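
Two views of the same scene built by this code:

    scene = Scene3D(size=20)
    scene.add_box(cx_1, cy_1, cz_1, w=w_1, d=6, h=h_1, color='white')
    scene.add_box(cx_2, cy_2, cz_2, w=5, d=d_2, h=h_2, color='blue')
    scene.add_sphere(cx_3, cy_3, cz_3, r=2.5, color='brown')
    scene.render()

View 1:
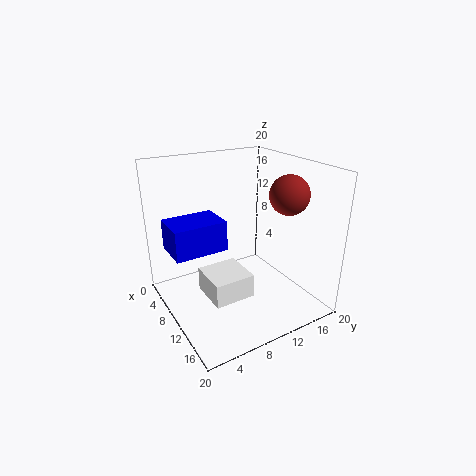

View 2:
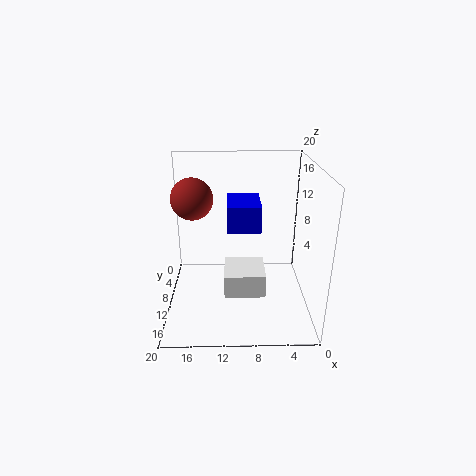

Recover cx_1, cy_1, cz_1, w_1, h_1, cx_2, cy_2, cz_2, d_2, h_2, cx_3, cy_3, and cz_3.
cx_1 = 6
cy_1 = 5.5
cz_1 = 1
w_1 = 6
h_1 = 3.5
cx_2 = 6.5
cy_2 = 0.5
cz_2 = 9.5
d_2 = 7
h_2 = 4
cx_3 = 15.5
cy_3 = 14
cz_3 = 17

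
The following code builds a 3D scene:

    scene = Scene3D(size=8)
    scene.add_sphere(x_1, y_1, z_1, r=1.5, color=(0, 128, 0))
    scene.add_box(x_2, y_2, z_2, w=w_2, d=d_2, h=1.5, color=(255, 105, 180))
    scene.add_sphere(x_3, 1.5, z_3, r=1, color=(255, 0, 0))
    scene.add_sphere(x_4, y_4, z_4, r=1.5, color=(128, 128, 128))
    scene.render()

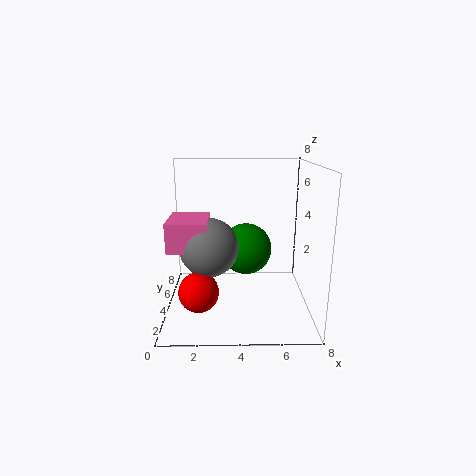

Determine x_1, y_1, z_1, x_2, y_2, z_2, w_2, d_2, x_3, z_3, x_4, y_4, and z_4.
x_1 = 4.5, y_1 = 5, z_1 = 3, x_2 = 0.5, y_2 = 1.5, z_2 = 4, w_2 = 2, d_2 = 2.5, x_3 = 2, z_3 = 2, x_4 = 2.5, y_4 = 2.5, z_4 = 4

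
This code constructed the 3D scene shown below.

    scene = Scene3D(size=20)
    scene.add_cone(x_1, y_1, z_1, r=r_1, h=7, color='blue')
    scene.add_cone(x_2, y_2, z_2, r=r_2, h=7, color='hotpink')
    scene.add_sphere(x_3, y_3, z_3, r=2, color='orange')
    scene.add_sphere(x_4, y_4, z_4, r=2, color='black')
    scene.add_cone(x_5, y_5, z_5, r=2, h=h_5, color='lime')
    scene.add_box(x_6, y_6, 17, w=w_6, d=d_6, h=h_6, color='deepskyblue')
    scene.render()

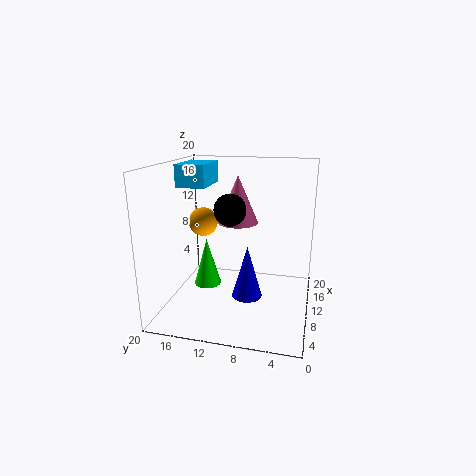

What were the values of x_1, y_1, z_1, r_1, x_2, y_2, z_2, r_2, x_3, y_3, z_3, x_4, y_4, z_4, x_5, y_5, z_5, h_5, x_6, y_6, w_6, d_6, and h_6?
x_1 = 7; y_1 = 8; z_1 = 3; r_1 = 2; x_2 = 14; y_2 = 11; z_2 = 11; r_2 = 3; x_3 = 10; y_3 = 15; z_3 = 12; x_4 = 6; y_4 = 10; z_4 = 15; x_5 = 11; y_5 = 15; z_5 = 2; h_5 = 7; x_6 = 8; y_6 = 14; w_6 = 6; d_6 = 4; h_6 = 3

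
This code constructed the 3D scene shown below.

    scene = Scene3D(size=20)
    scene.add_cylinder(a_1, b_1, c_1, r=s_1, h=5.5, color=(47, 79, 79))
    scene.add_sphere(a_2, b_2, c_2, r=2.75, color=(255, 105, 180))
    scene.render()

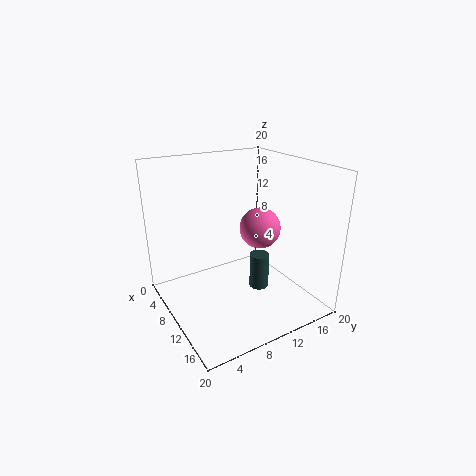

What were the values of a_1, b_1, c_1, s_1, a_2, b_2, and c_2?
a_1 = 9
b_1 = 14.5
c_1 = 0.25
s_1 = 1.5
a_2 = 12
b_2 = 12.25
c_2 = 11.75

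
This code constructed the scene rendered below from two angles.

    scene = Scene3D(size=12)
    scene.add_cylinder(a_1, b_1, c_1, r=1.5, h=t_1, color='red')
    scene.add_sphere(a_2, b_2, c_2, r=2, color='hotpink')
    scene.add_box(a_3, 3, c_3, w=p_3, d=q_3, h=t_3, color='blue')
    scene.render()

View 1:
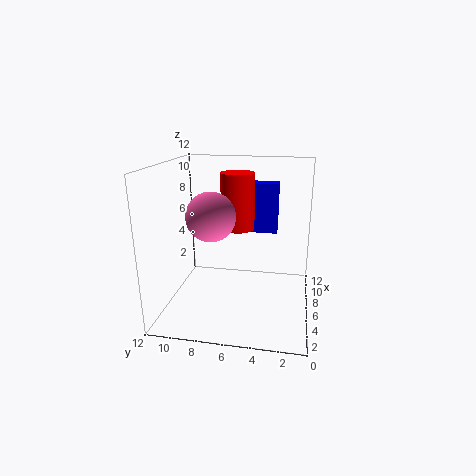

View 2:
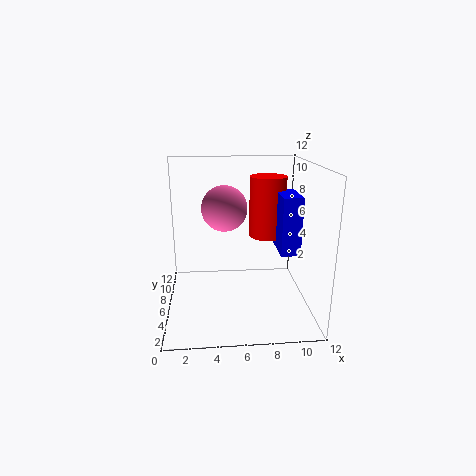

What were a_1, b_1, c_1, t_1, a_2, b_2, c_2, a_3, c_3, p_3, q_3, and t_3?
a_1 = 8.5
b_1 = 6.5
c_1 = 6
t_1 = 5
a_2 = 5
b_2 = 8
c_2 = 8
a_3 = 9
c_3 = 5.5
p_3 = 1.5
q_3 = 3
t_3 = 4.5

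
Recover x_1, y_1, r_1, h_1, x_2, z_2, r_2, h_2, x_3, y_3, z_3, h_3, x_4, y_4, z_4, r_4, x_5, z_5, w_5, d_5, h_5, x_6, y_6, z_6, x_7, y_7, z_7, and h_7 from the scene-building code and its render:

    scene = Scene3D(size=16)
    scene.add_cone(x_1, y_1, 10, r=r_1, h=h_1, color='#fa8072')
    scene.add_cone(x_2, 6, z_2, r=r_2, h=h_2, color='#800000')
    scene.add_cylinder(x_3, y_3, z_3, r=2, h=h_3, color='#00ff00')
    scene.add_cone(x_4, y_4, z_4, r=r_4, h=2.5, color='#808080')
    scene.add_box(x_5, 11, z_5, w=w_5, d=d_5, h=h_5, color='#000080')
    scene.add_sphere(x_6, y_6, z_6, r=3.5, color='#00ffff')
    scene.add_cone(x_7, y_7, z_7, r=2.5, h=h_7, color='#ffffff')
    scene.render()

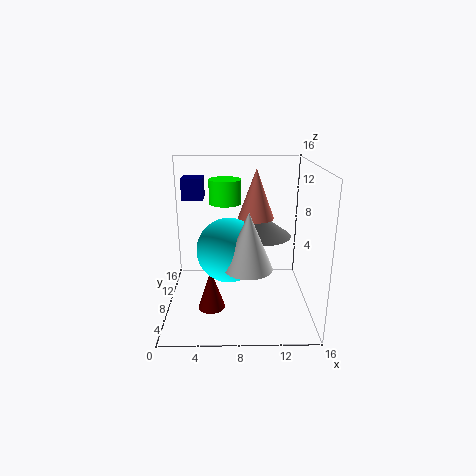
x_1 = 10
y_1 = 9
r_1 = 2
h_1 = 5.5
x_2 = 5
z_2 = 0.5
r_2 = 1.5
h_2 = 4.5
x_3 = 6.5
y_3 = 13.5
z_3 = 10.5
h_3 = 3
x_4 = 11
y_4 = 11.5
z_4 = 7
r_4 = 3.5
x_5 = 1.5
z_5 = 11.5
w_5 = 2.5
d_5 = 2.5
h_5 = 2.5
x_6 = 7
y_6 = 7
z_6 = 7
x_7 = 9
y_7 = 4.5
z_7 = 6
h_7 = 6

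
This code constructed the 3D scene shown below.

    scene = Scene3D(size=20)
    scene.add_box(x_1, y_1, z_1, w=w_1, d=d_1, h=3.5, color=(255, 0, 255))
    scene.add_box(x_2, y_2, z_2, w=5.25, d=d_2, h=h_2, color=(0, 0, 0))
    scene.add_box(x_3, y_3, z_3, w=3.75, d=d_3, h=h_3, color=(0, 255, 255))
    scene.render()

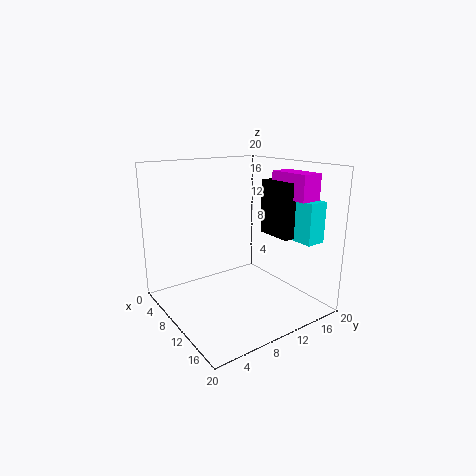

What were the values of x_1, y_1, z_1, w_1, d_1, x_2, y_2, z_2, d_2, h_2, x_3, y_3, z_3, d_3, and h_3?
x_1 = 11, y_1 = 15, z_1 = 15.5, w_1 = 6, d_1 = 3, x_2 = 10, y_2 = 14, z_2 = 10.25, d_2 = 3, h_2 = 7.5, x_3 = 14.25, y_3 = 15.5, z_3 = 10, d_3 = 2.75, h_3 = 5.5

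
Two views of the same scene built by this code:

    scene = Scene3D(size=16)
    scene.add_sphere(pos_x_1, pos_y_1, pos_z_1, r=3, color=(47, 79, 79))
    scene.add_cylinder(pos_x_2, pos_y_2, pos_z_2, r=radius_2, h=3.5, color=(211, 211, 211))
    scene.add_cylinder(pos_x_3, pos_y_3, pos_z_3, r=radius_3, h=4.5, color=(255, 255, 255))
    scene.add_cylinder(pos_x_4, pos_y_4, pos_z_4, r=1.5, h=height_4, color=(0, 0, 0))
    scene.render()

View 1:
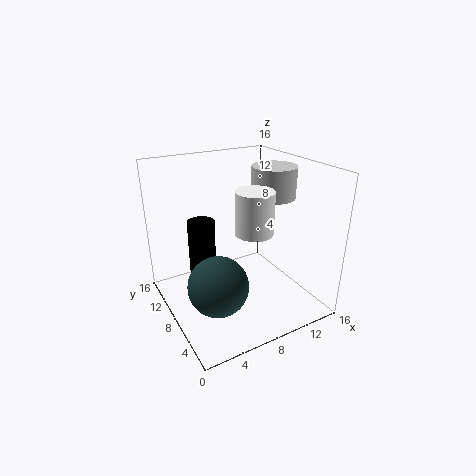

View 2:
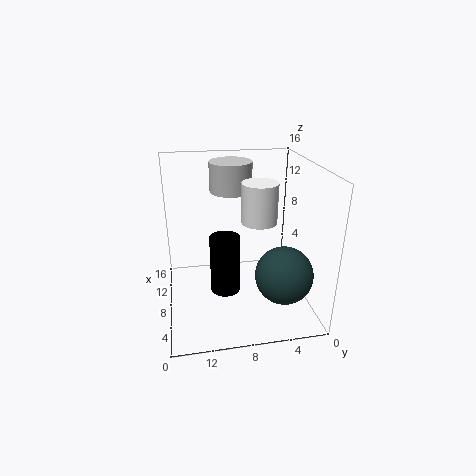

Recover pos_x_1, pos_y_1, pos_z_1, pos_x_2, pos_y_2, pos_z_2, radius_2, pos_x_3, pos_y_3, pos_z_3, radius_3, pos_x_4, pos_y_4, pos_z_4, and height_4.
pos_x_1 = 3.5, pos_y_1 = 4, pos_z_1 = 5.5, pos_x_2 = 12.5, pos_y_2 = 8, pos_z_2 = 12, radius_2 = 2.5, pos_x_3 = 8.5, pos_y_3 = 5.5, pos_z_3 = 9.5, radius_3 = 2, pos_x_4 = 4.5, pos_y_4 = 10, pos_z_4 = 4, height_4 = 6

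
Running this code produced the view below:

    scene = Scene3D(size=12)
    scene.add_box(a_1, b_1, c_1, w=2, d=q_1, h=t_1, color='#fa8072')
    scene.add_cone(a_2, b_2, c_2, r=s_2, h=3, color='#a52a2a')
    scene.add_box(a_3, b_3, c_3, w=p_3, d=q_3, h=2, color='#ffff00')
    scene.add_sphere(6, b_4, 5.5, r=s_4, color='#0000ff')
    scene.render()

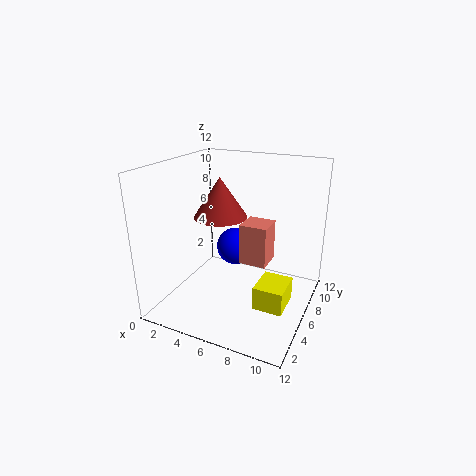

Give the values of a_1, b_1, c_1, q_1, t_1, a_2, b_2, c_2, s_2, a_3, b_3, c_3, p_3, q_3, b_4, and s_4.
a_1 = 7.5
b_1 = 3
c_1 = 5.5
q_1 = 2
t_1 = 3
a_2 = 5.5
b_2 = 4
c_2 = 8.5
s_2 = 2
a_3 = 8
b_3 = 4.5
c_3 = 0.5
p_3 = 2.5
q_3 = 3
b_4 = 5.5
s_4 = 1.5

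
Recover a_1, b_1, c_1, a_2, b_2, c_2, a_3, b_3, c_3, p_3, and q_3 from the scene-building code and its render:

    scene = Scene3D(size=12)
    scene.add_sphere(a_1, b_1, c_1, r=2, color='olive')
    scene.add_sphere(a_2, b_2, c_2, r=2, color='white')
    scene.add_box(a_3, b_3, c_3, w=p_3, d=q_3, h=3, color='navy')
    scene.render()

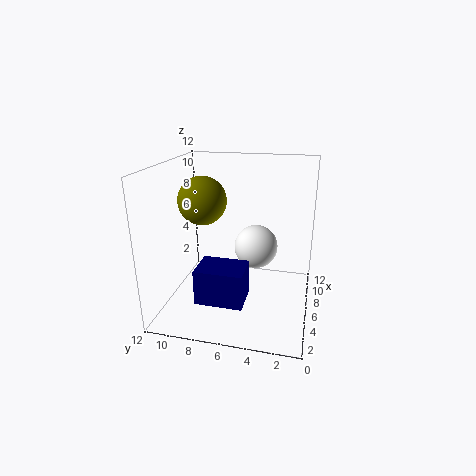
a_1 = 6
b_1 = 9
c_1 = 9
a_2 = 9
b_2 = 5
c_2 = 4
a_3 = 3
b_3 = 5
c_3 = 1
p_3 = 3
q_3 = 4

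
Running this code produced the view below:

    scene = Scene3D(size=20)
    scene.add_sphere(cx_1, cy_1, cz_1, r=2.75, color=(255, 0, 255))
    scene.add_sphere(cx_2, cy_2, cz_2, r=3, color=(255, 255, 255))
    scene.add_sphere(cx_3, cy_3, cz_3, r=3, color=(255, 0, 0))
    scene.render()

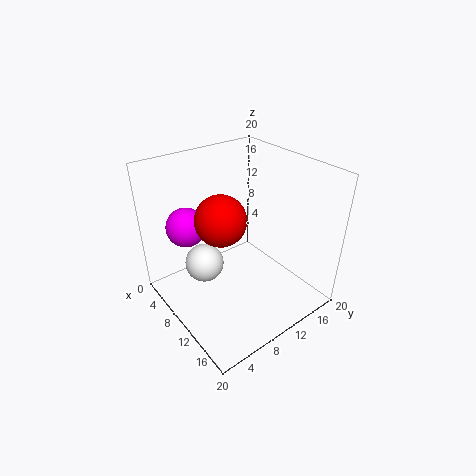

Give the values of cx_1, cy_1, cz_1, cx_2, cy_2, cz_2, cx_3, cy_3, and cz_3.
cx_1 = 5, cy_1 = 4.75, cz_1 = 11.25, cx_2 = 4.25, cy_2 = 7.75, cz_2 = 3.25, cx_3 = 13.25, cy_3 = 5, cz_3 = 16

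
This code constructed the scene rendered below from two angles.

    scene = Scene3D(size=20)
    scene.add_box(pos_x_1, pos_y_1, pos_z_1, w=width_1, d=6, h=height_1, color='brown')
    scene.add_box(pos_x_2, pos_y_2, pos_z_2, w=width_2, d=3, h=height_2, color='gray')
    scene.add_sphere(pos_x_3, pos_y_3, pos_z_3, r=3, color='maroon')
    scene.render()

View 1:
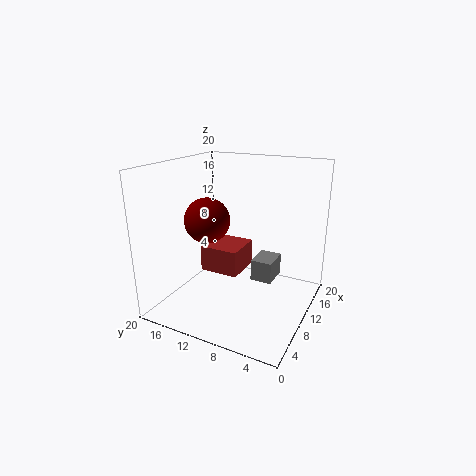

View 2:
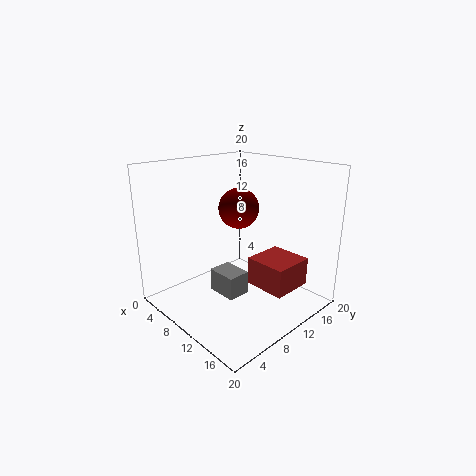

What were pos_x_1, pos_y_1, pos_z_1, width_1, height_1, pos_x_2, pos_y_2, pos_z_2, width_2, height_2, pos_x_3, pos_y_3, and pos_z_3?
pos_x_1 = 11; pos_y_1 = 11; pos_z_1 = 3; width_1 = 6; height_1 = 4; pos_x_2 = 10; pos_y_2 = 5; pos_z_2 = 4; width_2 = 4; height_2 = 3; pos_x_3 = 7; pos_y_3 = 13; pos_z_3 = 13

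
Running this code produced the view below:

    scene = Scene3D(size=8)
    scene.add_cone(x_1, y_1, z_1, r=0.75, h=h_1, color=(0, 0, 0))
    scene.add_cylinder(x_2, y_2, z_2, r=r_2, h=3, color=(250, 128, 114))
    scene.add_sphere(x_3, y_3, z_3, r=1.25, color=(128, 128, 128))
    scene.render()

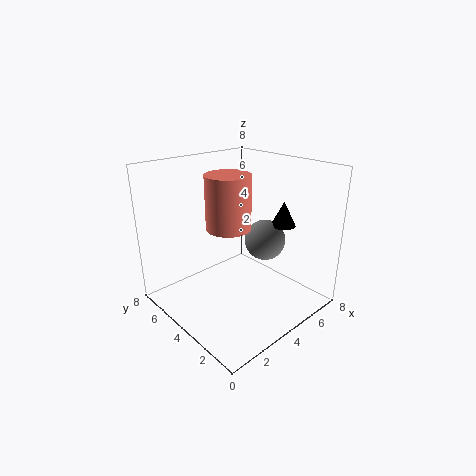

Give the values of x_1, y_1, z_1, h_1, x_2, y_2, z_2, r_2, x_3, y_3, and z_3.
x_1 = 7.25; y_1 = 3.5; z_1 = 4; h_1 = 1.5; x_2 = 3.75; y_2 = 4.5; z_2 = 4.5; r_2 = 1.25; x_3 = 6.5; y_3 = 4.25; z_3 = 3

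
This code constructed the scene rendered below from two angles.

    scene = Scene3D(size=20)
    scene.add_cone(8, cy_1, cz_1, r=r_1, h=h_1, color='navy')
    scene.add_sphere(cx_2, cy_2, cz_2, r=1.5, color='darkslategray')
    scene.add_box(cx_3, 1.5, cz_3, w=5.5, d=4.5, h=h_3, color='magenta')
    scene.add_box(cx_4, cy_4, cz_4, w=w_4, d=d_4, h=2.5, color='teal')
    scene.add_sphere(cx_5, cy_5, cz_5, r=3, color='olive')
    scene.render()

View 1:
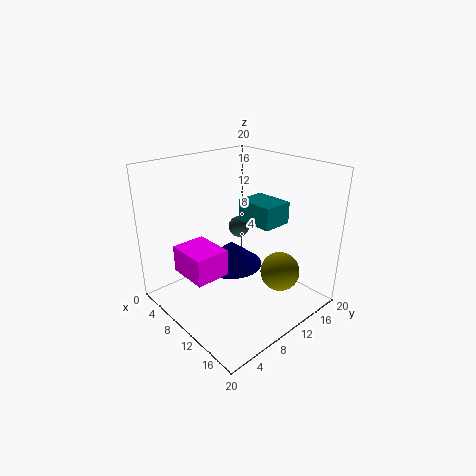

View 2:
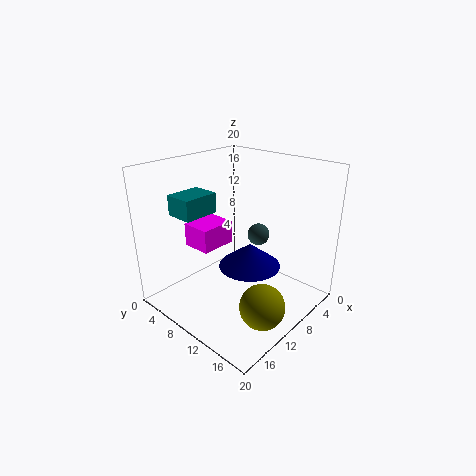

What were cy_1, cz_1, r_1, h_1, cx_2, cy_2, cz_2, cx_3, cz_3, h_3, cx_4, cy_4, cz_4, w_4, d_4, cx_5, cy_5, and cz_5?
cy_1 = 10.5, cz_1 = 5, r_1 = 4.5, h_1 = 3.5, cx_2 = 8, cy_2 = 12, cz_2 = 10.5, cx_3 = 7, cz_3 = 7, h_3 = 3.5, cx_4 = 14, cy_4 = 6.5, cz_4 = 15, w_4 = 4.5, d_4 = 3.5, cx_5 = 12.5, cy_5 = 16.5, cz_5 = 3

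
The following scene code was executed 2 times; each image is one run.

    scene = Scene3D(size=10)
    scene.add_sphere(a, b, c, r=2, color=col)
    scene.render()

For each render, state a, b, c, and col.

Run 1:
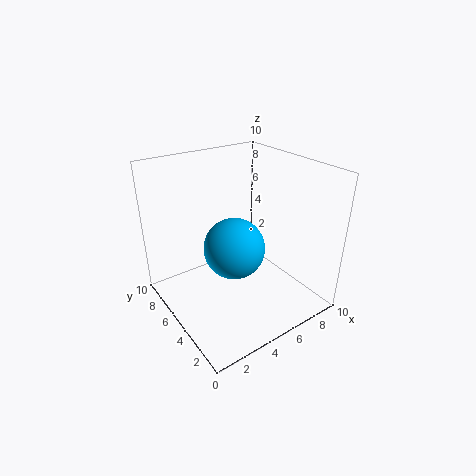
a = 4; b = 4; c = 5; col = 'deepskyblue'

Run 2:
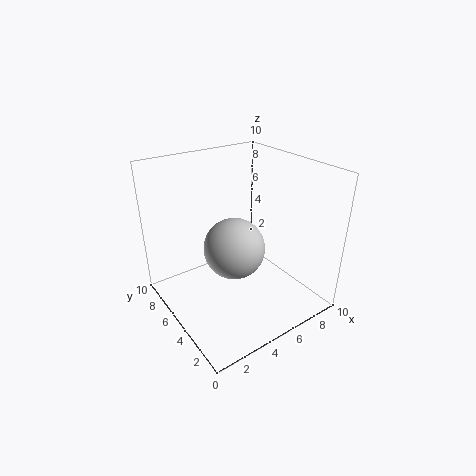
a = 4; b = 4; c = 5; col = 'lightgray'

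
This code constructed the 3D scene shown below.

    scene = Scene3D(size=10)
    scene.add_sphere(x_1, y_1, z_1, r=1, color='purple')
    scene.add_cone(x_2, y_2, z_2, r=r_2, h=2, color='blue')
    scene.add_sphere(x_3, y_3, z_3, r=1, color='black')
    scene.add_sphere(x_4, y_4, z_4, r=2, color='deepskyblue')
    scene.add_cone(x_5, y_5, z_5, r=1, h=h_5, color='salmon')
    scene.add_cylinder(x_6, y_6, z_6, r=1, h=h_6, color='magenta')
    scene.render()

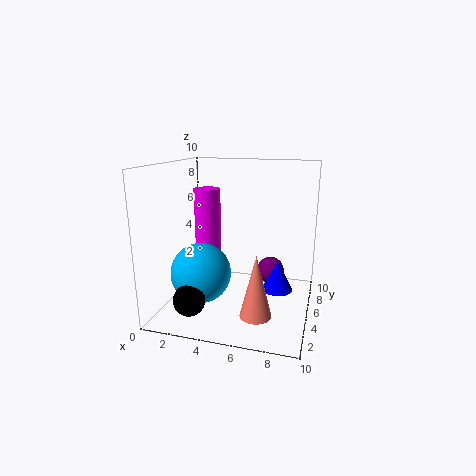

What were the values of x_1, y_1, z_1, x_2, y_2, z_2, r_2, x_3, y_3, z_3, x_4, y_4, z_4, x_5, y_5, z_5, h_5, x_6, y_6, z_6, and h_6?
x_1 = 7
y_1 = 7
z_1 = 2
x_2 = 8
y_2 = 4
z_2 = 2
r_2 = 1
x_3 = 3
y_3 = 1
z_3 = 2
x_4 = 3
y_4 = 3
z_4 = 3
x_5 = 7
y_5 = 2
z_5 = 1
h_5 = 4
x_6 = 2
y_6 = 7
z_6 = 3
h_6 = 5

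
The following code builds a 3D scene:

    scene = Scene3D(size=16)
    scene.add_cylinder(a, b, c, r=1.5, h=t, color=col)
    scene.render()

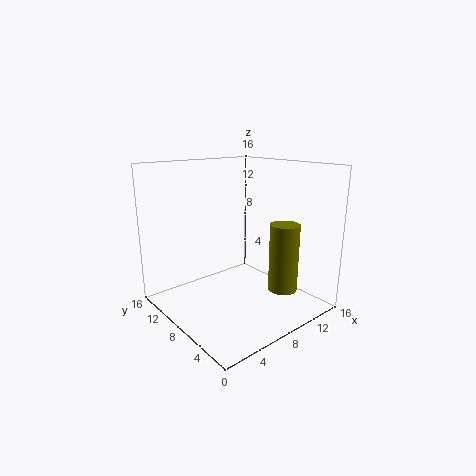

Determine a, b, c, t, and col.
a = 9.5
b = 2.5
c = 3.5
t = 7
col = 'olive'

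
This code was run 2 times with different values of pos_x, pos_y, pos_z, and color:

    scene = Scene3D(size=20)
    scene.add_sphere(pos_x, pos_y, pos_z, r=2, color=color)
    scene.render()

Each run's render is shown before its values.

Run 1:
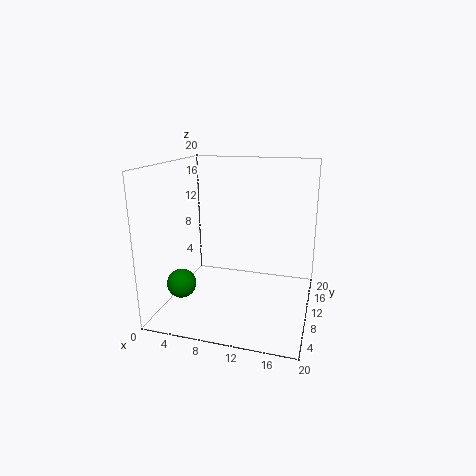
pos_x = 3
pos_y = 6
pos_z = 4
color = 'green'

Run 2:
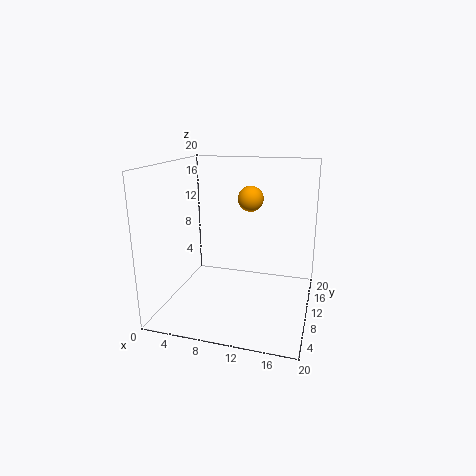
pos_x = 10
pos_y = 17
pos_z = 14
color = 'orange'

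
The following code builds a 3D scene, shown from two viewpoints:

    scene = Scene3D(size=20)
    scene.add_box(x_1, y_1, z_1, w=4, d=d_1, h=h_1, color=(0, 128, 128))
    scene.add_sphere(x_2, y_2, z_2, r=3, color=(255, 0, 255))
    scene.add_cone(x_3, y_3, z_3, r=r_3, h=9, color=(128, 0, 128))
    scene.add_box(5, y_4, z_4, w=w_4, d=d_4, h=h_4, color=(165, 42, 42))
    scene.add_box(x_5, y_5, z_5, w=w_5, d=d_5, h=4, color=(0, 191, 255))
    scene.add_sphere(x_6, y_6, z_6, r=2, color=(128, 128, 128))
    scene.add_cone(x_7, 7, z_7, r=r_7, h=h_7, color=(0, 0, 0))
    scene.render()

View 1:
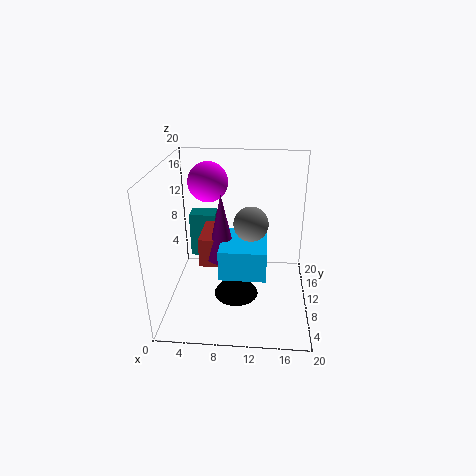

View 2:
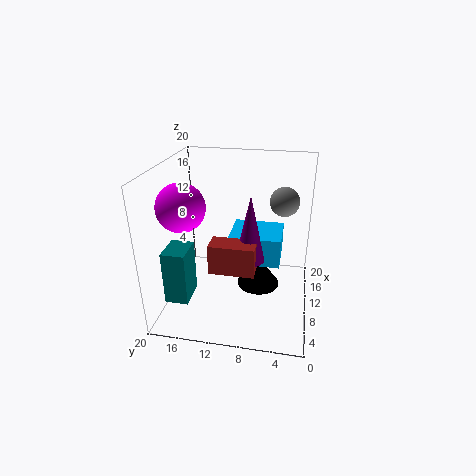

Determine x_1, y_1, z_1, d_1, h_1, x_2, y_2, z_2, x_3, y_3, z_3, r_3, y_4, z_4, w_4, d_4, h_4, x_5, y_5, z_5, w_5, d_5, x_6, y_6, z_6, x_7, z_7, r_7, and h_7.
x_1 = 2
y_1 = 15
z_1 = 4
d_1 = 3
h_1 = 7
x_2 = 5
y_2 = 16
z_2 = 16
x_3 = 8
y_3 = 8
z_3 = 8
r_3 = 2
y_4 = 7
z_4 = 7
w_4 = 3
d_4 = 6
h_4 = 4
x_5 = 8
y_5 = 4
z_5 = 7
w_5 = 6
d_5 = 7
x_6 = 12
y_6 = 4
z_6 = 15
x_7 = 10
z_7 = 3
r_7 = 3
h_7 = 4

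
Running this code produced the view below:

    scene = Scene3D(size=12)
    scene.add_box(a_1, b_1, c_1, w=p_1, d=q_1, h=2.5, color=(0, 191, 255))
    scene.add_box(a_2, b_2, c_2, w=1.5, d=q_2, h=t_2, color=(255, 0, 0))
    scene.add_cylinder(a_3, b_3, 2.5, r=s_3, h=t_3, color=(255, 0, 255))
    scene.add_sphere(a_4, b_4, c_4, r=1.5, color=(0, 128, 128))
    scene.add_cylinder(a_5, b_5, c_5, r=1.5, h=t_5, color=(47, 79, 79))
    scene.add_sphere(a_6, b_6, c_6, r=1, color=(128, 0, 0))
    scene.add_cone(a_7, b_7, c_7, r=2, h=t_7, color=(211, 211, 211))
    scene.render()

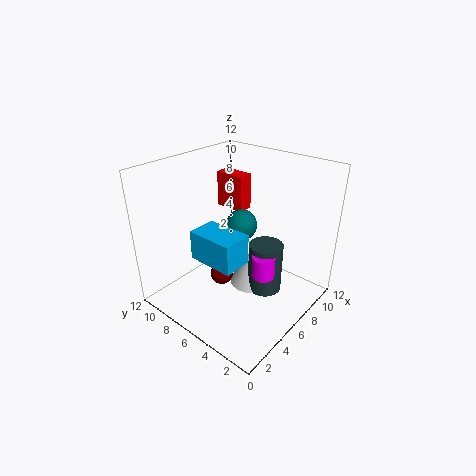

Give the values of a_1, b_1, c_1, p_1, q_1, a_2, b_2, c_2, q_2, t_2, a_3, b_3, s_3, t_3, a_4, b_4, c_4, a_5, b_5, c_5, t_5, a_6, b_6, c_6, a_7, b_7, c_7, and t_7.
a_1 = 3
b_1 = 4.5
c_1 = 4.5
p_1 = 2.5
q_1 = 4
a_2 = 10
b_2 = 9
c_2 = 6
q_2 = 3
t_2 = 3.5
a_3 = 7
b_3 = 4
s_3 = 1
t_3 = 2
a_4 = 9.5
b_4 = 8.5
c_4 = 5
a_5 = 8
b_5 = 4.5
c_5 = 0.5
t_5 = 4.5
a_6 = 5.5
b_6 = 7.5
c_6 = 2
a_7 = 8
b_7 = 6
c_7 = 0.5
t_7 = 3.5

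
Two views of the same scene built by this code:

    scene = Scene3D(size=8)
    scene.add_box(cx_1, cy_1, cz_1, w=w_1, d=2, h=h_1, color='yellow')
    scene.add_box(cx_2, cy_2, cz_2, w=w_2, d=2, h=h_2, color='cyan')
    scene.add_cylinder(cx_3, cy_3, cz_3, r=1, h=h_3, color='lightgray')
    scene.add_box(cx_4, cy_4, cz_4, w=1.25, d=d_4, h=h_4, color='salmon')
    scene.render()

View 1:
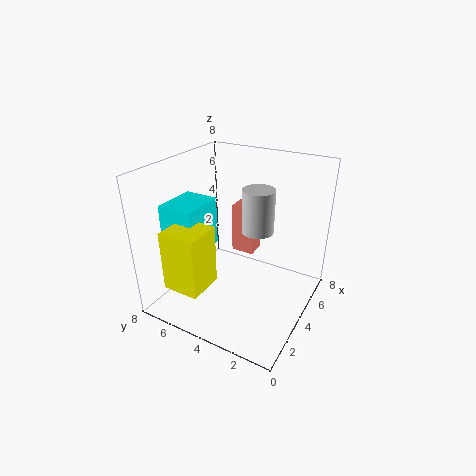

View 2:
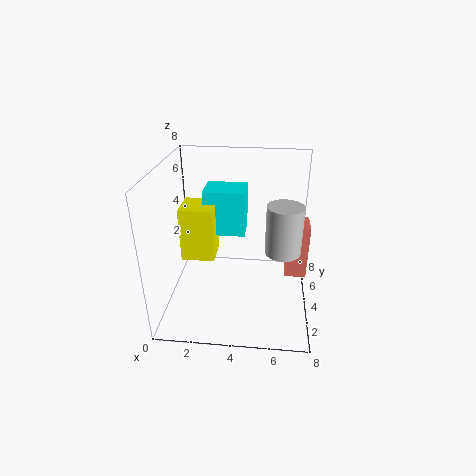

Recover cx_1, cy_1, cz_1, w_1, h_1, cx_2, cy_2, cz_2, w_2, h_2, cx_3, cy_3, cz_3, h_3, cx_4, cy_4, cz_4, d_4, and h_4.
cx_1 = 0.5; cy_1 = 4.5; cz_1 = 2; w_1 = 2; h_1 = 3.25; cx_2 = 1.75; cy_2 = 5.5; cz_2 = 3.25; w_2 = 2.5; h_2 = 2.75; cx_3 = 6.5; cy_3 = 4; cz_3 = 3.25; h_3 = 2.75; cx_4 = 6.75; cy_4 = 4.5; cz_4 = 1.25; d_4 = 1.5; h_4 = 3.25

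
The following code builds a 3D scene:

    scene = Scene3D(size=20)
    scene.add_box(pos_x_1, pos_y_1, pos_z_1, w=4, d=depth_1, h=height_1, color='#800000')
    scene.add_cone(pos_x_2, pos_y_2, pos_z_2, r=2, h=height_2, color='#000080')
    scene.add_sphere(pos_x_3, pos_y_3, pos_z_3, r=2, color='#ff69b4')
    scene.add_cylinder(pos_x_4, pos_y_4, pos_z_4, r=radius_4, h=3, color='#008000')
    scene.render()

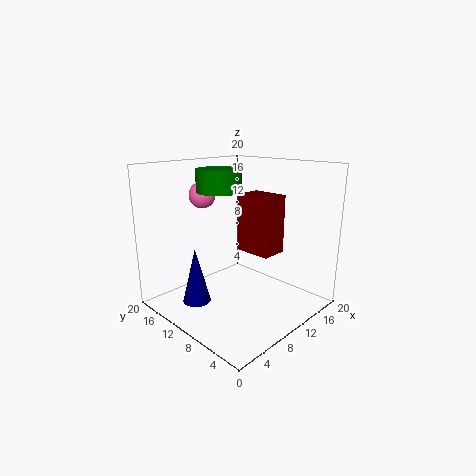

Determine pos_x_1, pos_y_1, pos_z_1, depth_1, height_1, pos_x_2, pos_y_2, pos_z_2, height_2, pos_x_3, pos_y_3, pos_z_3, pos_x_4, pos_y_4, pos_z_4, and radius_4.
pos_x_1 = 12.5
pos_y_1 = 7
pos_z_1 = 7
depth_1 = 5.5
height_1 = 8.5
pos_x_2 = 5.5
pos_y_2 = 14
pos_z_2 = 0.5
height_2 = 8
pos_x_3 = 10
pos_y_3 = 17.5
pos_z_3 = 15
pos_x_4 = 8
pos_y_4 = 11.5
pos_z_4 = 16.5
radius_4 = 3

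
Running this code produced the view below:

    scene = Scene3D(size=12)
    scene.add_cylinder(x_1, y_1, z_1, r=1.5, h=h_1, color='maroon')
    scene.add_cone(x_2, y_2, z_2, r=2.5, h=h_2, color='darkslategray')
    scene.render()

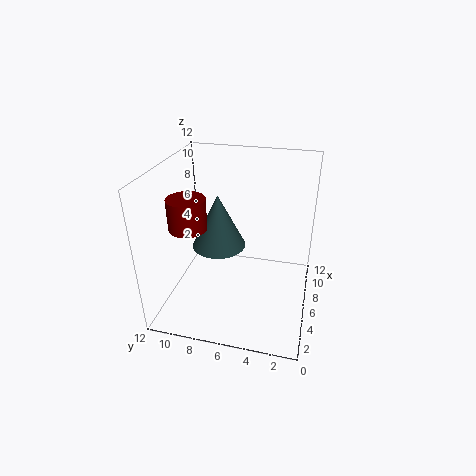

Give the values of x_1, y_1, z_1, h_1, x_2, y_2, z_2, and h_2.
x_1 = 4
y_1 = 9.5
z_1 = 7.5
h_1 = 2.5
x_2 = 8.5
y_2 = 8.5
z_2 = 3.5
h_2 = 5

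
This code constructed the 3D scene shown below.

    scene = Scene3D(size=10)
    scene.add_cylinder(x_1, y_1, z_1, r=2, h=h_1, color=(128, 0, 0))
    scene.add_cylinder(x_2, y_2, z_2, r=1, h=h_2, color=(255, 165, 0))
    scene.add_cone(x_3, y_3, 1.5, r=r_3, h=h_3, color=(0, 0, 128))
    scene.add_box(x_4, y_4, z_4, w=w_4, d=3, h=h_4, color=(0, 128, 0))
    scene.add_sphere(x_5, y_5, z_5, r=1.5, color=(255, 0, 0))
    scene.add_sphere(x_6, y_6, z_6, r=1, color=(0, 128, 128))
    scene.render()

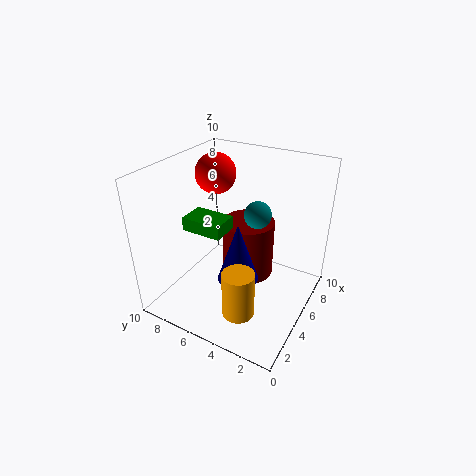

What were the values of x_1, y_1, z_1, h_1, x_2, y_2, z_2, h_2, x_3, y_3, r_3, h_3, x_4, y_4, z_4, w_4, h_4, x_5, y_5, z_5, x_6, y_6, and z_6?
x_1 = 7.5; y_1 = 5.5; z_1 = 0.5; h_1 = 4.5; x_2 = 1.5; y_2 = 3; z_2 = 2; h_2 = 3; x_3 = 5; y_3 = 5; r_3 = 1.5; h_3 = 4.5; x_4 = 4; y_4 = 6; z_4 = 5; w_4 = 2; h_4 = 1; x_5 = 7; y_5 = 8; z_5 = 8.5; x_6 = 7; y_6 = 4.5; z_6 = 6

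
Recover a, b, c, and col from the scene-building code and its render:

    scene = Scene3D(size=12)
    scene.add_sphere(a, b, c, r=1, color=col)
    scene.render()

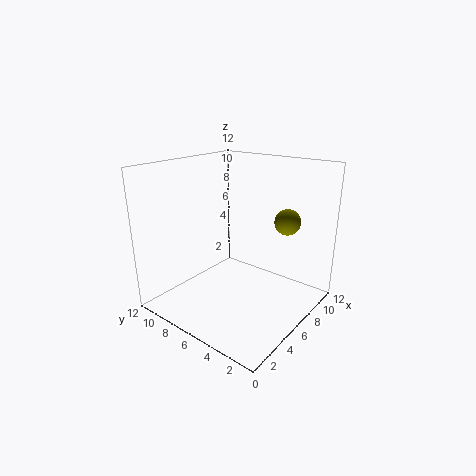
a = 7
b = 2
c = 8
col = 'olive'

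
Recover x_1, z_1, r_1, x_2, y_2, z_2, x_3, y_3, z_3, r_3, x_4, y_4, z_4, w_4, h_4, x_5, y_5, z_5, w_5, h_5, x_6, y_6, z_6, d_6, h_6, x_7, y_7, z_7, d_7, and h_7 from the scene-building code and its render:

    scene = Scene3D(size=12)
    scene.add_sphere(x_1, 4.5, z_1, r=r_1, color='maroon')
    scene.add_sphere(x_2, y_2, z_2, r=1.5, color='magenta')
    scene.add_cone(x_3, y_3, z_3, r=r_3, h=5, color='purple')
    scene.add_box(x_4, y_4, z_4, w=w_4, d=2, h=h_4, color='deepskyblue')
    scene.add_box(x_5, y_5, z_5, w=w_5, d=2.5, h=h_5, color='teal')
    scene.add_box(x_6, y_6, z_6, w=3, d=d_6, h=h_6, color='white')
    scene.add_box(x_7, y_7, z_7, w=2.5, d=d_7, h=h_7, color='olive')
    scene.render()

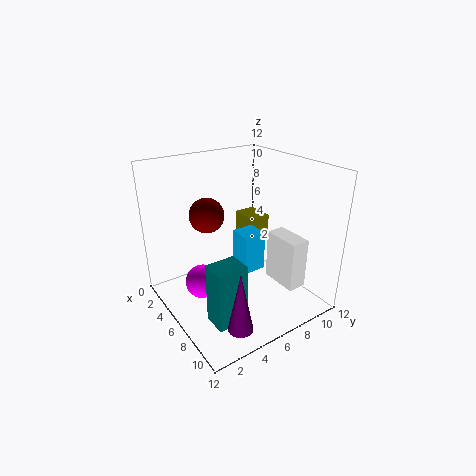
x_1 = 3.5; z_1 = 7.5; r_1 = 1.5; x_2 = 4; y_2 = 3.5; z_2 = 1.5; x_3 = 10; y_3 = 3.5; z_3 = 0.5; r_3 = 1; x_4 = 4.5; y_4 = 6.5; z_4 = 2.5; w_4 = 2; h_4 = 3.5; x_5 = 7.5; y_5 = 2; z_5 = 0.5; w_5 = 2; h_5 = 5; x_6 = 8; y_6 = 7.5; z_6 = 3; d_6 = 1.5; h_6 = 4; x_7 = 2; y_7 = 8.5; z_7 = 4; d_7 = 2; h_7 = 2.5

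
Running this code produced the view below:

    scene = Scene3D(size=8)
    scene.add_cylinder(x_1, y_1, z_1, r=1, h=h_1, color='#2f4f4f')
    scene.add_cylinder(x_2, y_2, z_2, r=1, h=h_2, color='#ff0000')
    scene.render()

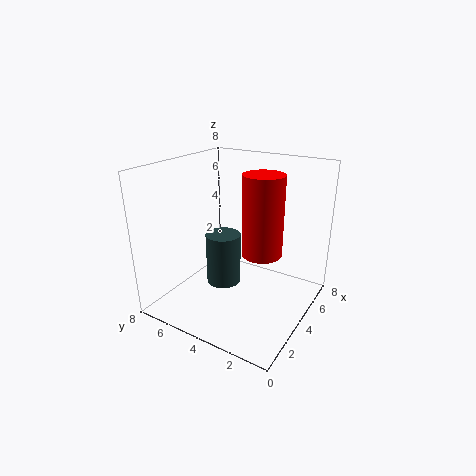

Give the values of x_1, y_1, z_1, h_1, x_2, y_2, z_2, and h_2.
x_1 = 4; y_1 = 5; z_1 = 1; h_1 = 3; x_2 = 3; y_2 = 2; z_2 = 4; h_2 = 4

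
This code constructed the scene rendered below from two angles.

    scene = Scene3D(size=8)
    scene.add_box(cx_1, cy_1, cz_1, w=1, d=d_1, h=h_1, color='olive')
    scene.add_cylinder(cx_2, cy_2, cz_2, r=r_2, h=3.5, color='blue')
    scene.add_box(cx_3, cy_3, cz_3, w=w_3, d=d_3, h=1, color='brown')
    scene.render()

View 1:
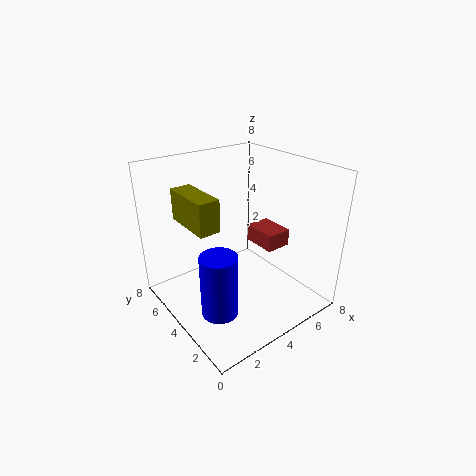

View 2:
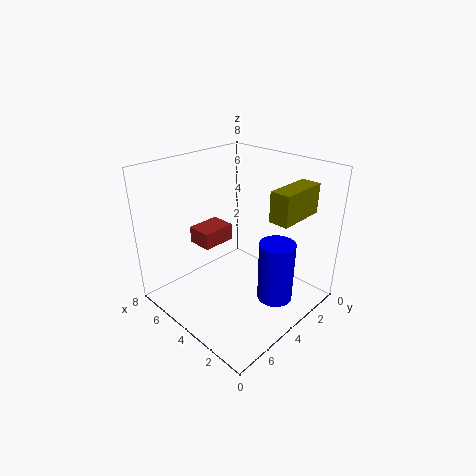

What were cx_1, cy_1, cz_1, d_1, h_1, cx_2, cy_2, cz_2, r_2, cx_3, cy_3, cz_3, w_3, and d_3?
cx_1 = 0.5
cy_1 = 2
cz_1 = 6
d_1 = 2.5
h_1 = 1.5
cx_2 = 2
cy_2 = 3
cz_2 = 0.5
r_2 = 1
cx_3 = 5.5
cy_3 = 3
cz_3 = 3
w_3 = 1.5
d_3 = 2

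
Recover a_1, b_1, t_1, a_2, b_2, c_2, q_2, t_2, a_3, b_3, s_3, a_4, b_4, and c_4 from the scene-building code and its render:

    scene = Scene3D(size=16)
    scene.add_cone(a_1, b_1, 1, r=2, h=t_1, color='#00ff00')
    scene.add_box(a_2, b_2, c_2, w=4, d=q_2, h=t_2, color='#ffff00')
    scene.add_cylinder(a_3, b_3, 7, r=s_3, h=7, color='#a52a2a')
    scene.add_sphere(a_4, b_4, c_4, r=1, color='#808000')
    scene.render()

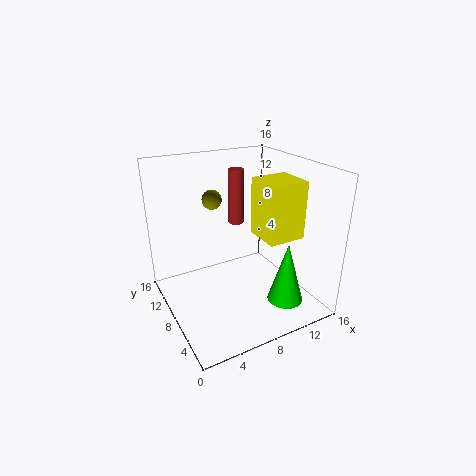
a_1 = 12
b_1 = 4
t_1 = 7
a_2 = 9
b_2 = 3
c_2 = 9
q_2 = 4
t_2 = 6
a_3 = 11
b_3 = 14
s_3 = 1
a_4 = 5
b_4 = 8
c_4 = 13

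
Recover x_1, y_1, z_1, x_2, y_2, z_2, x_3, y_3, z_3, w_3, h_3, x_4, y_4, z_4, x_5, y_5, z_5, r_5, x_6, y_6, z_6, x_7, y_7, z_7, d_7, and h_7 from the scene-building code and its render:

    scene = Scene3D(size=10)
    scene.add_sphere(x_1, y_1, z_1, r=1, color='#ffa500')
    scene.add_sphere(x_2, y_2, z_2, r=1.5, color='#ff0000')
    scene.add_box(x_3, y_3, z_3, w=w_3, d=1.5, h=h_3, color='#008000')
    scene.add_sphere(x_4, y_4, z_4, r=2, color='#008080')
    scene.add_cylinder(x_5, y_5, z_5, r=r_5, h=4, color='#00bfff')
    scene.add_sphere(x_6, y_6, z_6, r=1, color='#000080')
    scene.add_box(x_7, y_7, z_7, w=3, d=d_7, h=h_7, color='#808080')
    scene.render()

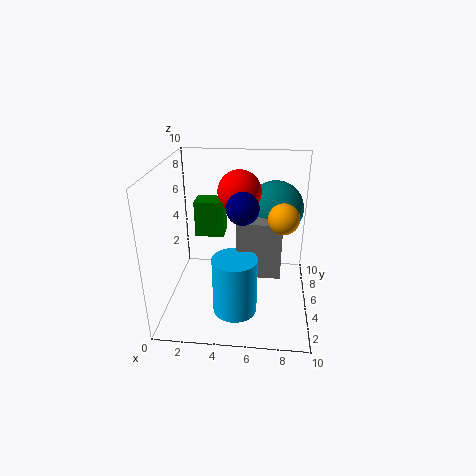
x_1 = 8, y_1 = 4, z_1 = 7, x_2 = 5, y_2 = 6, z_2 = 8, x_3 = 2, y_3 = 5, z_3 = 5, w_3 = 2, h_3 = 2.5, x_4 = 7.5, y_4 = 7, z_4 = 6.5, x_5 = 5, y_5 = 3, z_5 = 0.5, r_5 = 1.5, x_6 = 5.5, y_6 = 3, z_6 = 8, x_7 = 5, y_7 = 4, z_7 = 2.5, d_7 = 1.5, h_7 = 4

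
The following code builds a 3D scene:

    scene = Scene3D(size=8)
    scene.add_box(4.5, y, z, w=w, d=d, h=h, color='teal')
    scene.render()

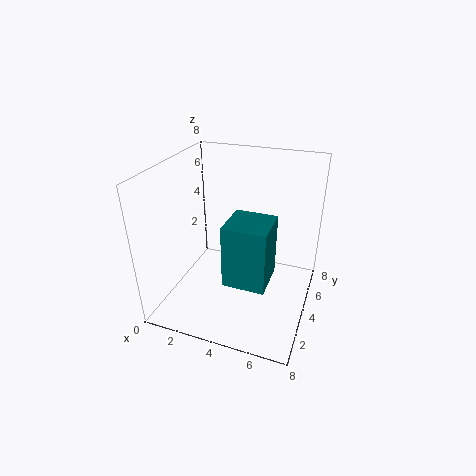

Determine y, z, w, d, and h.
y = 0.5, z = 3.5, w = 2, d = 2, h = 3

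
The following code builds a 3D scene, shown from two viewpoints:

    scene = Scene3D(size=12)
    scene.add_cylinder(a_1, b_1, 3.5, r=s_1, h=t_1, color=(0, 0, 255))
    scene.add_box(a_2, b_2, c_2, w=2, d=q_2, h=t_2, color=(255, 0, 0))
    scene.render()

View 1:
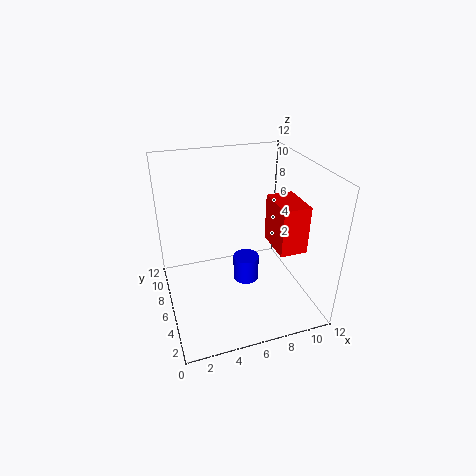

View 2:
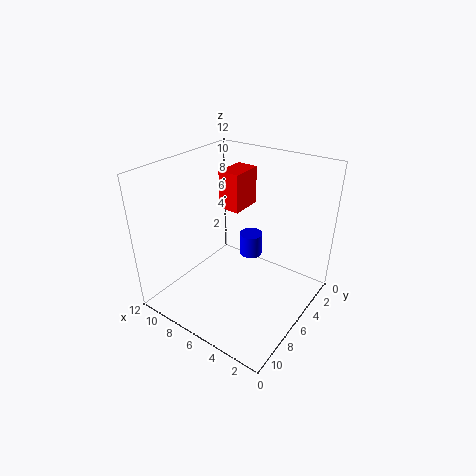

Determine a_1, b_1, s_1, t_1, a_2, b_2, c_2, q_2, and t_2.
a_1 = 6, b_1 = 4, s_1 = 1, t_1 = 2, a_2 = 7.5, b_2 = 1, c_2 = 7, q_2 = 3, t_2 = 3.5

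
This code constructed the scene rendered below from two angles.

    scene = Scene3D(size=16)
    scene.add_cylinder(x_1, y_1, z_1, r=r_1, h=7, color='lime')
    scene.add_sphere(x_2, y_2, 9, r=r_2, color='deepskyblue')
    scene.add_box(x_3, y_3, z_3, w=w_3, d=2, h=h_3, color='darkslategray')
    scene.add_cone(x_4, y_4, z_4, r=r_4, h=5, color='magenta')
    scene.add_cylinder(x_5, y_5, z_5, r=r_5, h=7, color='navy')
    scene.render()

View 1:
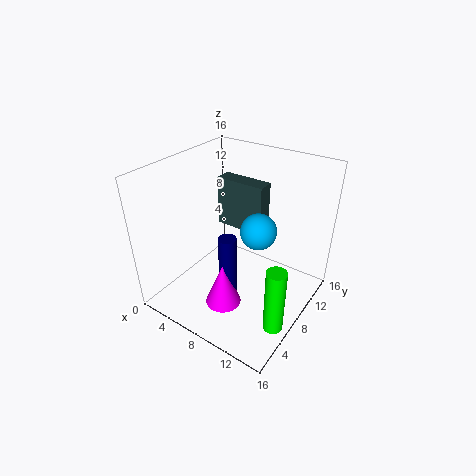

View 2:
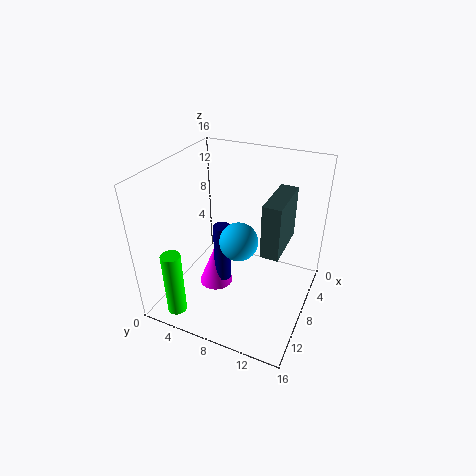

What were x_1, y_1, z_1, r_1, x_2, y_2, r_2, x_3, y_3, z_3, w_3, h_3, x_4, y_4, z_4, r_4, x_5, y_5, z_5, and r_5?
x_1 = 15
y_1 = 4
z_1 = 2
r_1 = 1
x_2 = 10
y_2 = 9
r_2 = 2
x_3 = 3
y_3 = 11
z_3 = 7
w_3 = 6
h_3 = 6
x_4 = 8
y_4 = 5
z_4 = 1
r_4 = 2
x_5 = 8
y_5 = 6
z_5 = 2
r_5 = 1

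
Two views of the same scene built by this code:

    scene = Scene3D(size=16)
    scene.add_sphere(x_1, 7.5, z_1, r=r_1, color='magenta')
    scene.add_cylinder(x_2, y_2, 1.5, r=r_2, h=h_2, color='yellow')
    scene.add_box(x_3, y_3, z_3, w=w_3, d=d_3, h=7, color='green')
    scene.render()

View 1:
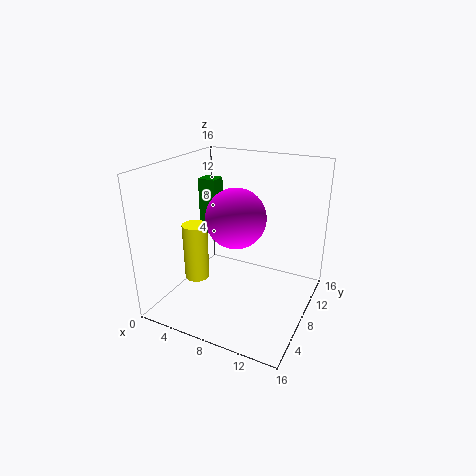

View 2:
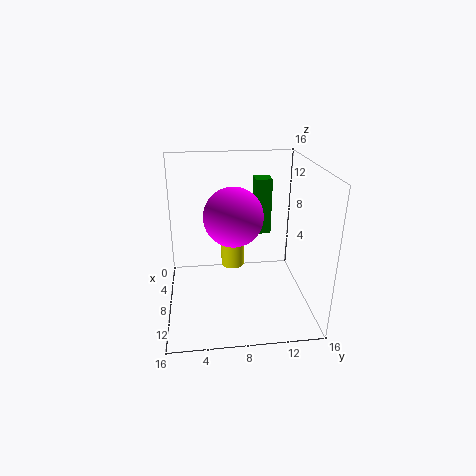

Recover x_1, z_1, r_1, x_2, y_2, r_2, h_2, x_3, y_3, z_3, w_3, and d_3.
x_1 = 8, z_1 = 10.5, r_1 = 3.25, x_2 = 2.25, y_2 = 8, r_2 = 1.5, h_2 = 7, x_3 = 1.25, y_3 = 10.75, z_3 = 6.25, w_3 = 2.25, d_3 = 2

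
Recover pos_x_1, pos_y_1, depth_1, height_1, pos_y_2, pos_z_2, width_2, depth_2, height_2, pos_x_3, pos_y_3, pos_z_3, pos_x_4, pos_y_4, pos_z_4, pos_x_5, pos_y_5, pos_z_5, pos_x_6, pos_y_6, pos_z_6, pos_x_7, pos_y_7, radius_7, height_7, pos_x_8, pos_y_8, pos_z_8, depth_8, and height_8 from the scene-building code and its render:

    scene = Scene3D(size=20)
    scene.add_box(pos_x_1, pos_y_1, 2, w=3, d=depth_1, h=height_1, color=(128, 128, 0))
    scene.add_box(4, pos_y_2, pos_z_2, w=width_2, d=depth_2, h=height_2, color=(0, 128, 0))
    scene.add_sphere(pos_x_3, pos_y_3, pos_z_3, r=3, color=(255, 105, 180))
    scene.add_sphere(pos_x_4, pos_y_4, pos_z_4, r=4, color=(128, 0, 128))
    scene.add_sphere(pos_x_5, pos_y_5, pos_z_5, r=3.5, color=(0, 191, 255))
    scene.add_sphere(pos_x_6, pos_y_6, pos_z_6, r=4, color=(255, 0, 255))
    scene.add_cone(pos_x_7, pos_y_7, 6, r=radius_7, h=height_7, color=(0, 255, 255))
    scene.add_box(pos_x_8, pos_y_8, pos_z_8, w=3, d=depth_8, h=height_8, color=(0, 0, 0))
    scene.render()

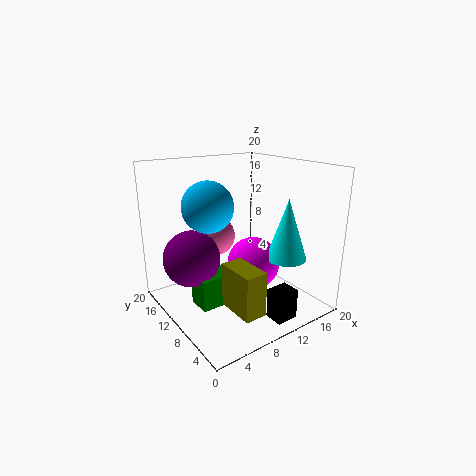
pos_x_1 = 6
pos_y_1 = 2.5
depth_1 = 5.5
height_1 = 6
pos_y_2 = 9.5
pos_z_2 = 0.5
width_2 = 7
depth_2 = 3.5
height_2 = 4.5
pos_x_3 = 10
pos_y_3 = 16
pos_z_3 = 8.5
pos_x_4 = 4.5
pos_y_4 = 13.5
pos_z_4 = 7
pos_x_5 = 6.5
pos_y_5 = 12
pos_z_5 = 14.5
pos_x_6 = 14
pos_y_6 = 11.5
pos_z_6 = 4.5
pos_x_7 = 17
pos_y_7 = 7.5
radius_7 = 3
height_7 = 9
pos_x_8 = 10
pos_y_8 = 1
pos_z_8 = 1
depth_8 = 2.5
height_8 = 4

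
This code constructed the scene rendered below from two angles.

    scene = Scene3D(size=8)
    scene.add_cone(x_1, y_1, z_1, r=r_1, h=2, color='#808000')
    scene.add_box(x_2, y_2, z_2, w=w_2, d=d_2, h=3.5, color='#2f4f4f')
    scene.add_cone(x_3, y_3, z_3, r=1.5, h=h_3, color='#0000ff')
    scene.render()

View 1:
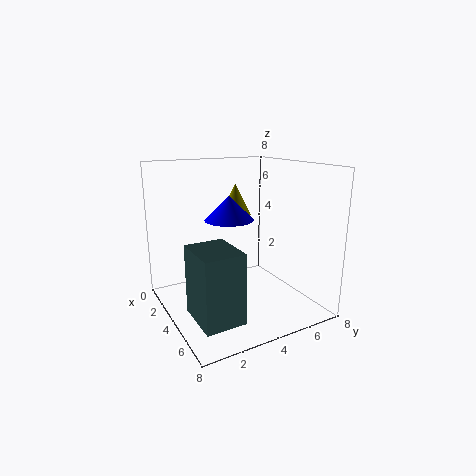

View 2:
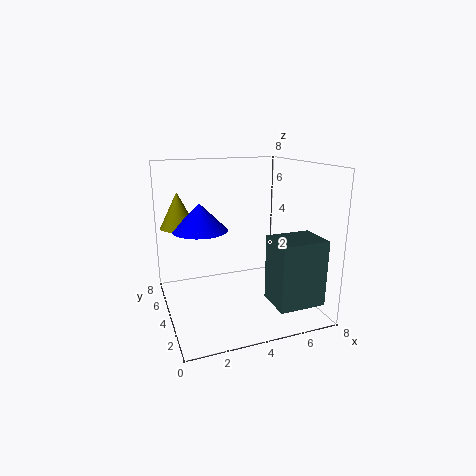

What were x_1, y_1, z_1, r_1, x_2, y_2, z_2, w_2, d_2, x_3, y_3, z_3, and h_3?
x_1 = 1, y_1 = 5.5, z_1 = 4.5, r_1 = 1, x_2 = 5, y_2 = 0.5, z_2 = 1, w_2 = 2.5, d_2 = 2, x_3 = 2, y_3 = 4.5, z_3 = 4.5, h_3 = 1.5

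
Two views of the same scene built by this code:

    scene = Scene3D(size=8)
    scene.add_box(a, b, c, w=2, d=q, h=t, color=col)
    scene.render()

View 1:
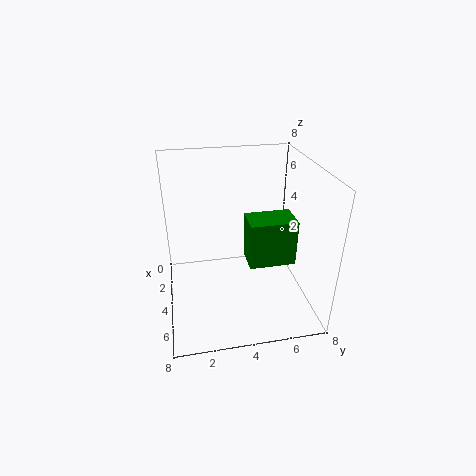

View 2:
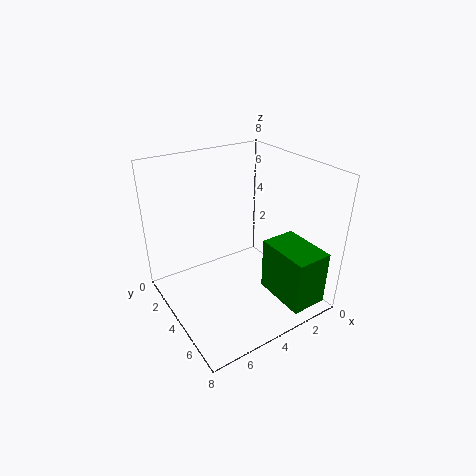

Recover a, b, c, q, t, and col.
a = 1; b = 5; c = 1; q = 3; t = 3; col = 'green'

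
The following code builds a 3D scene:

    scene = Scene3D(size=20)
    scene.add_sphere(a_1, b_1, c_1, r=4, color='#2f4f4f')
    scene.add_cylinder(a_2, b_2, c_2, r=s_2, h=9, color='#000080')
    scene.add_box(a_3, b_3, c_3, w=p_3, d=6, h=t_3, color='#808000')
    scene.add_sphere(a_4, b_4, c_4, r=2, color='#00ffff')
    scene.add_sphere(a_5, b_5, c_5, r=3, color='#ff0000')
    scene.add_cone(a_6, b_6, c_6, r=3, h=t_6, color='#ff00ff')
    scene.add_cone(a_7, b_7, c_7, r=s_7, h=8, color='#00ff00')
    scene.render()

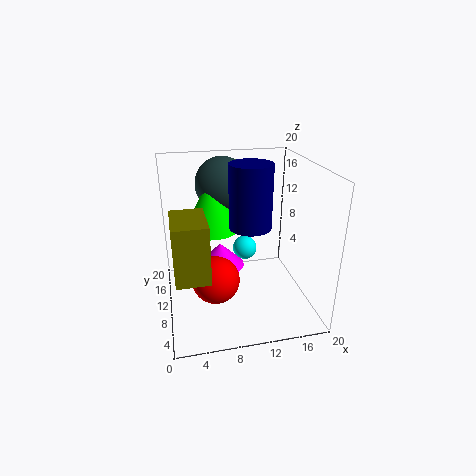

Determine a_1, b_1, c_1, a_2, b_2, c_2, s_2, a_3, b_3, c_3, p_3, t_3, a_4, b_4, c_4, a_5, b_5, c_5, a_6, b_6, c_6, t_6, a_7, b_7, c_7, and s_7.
a_1 = 9, b_1 = 16, c_1 = 16, a_2 = 12, b_2 = 11, c_2 = 11, s_2 = 3, a_3 = 1, b_3 = 1, c_3 = 9, p_3 = 4, t_3 = 7, a_4 = 13, b_4 = 18, c_4 = 4, a_5 = 6, b_5 = 5, c_5 = 7, a_6 = 7, b_6 = 7, c_6 = 8, t_6 = 3, a_7 = 7, b_7 = 14, c_7 = 10, s_7 = 4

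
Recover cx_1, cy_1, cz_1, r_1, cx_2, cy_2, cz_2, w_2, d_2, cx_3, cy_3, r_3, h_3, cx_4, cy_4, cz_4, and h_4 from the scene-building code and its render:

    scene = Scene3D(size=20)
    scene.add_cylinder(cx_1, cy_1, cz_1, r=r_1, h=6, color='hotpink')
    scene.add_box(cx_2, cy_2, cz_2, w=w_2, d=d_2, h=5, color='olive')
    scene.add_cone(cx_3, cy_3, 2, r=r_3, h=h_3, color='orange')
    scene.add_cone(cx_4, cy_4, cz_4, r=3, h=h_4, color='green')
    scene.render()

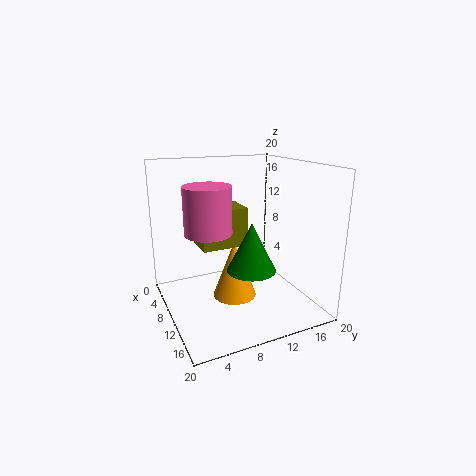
cx_1 = 12, cy_1 = 5, cz_1 = 12, r_1 = 3, cx_2 = 9, cy_2 = 4, cz_2 = 10, w_2 = 4, d_2 = 6, cx_3 = 11, cy_3 = 9, r_3 = 3, h_3 = 8, cx_4 = 16, cy_4 = 9, cz_4 = 8, h_4 = 6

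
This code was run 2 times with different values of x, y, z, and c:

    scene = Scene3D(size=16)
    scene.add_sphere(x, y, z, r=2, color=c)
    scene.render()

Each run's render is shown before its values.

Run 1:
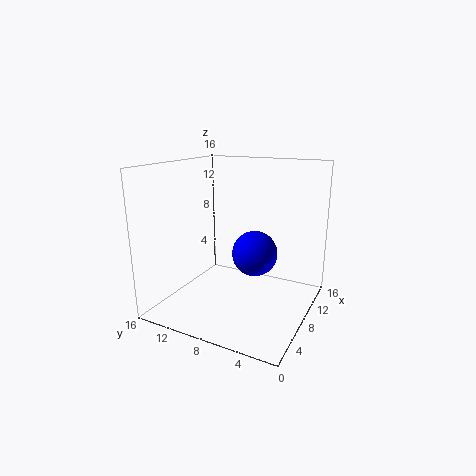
x = 2.5, y = 3.5, z = 9, c = 'blue'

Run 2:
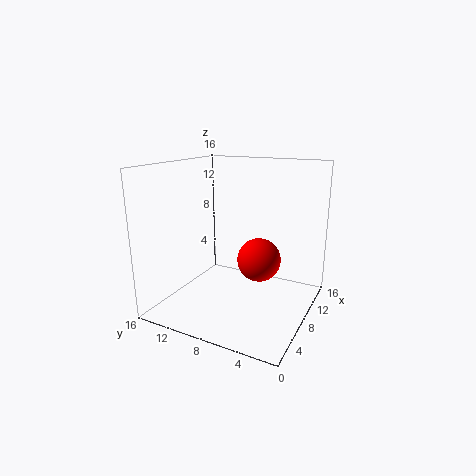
x = 3.5, y = 3.5, z = 8, c = 'red'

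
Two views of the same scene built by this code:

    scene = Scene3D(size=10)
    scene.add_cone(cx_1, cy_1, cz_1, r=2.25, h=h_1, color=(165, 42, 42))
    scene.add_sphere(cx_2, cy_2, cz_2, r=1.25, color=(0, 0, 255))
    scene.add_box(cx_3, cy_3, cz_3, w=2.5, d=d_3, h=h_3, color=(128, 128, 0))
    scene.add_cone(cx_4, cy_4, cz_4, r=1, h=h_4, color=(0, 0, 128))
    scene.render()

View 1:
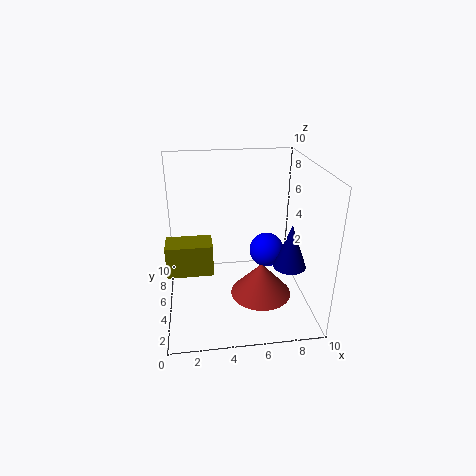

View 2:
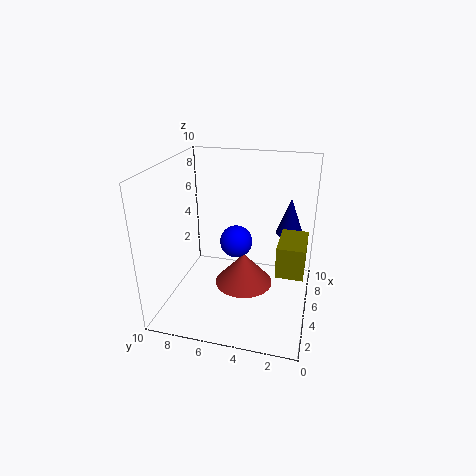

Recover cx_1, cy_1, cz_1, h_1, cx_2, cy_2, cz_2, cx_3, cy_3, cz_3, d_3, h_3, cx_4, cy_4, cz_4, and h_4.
cx_1 = 6.75, cy_1 = 5, cz_1 = 0.25, h_1 = 2.5, cx_2 = 7.25, cy_2 = 5.75, cz_2 = 3.5, cx_3 = 0.5, cy_3 = 0.25, cz_3 = 5.25, d_3 = 1.5, h_3 = 1.75, cx_4 = 7.75, cy_4 = 1.75, cz_4 = 4.5, h_4 = 2.75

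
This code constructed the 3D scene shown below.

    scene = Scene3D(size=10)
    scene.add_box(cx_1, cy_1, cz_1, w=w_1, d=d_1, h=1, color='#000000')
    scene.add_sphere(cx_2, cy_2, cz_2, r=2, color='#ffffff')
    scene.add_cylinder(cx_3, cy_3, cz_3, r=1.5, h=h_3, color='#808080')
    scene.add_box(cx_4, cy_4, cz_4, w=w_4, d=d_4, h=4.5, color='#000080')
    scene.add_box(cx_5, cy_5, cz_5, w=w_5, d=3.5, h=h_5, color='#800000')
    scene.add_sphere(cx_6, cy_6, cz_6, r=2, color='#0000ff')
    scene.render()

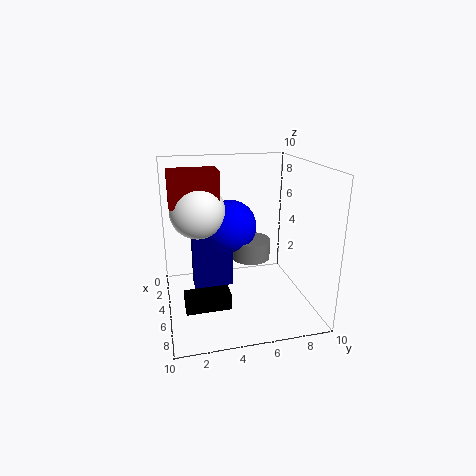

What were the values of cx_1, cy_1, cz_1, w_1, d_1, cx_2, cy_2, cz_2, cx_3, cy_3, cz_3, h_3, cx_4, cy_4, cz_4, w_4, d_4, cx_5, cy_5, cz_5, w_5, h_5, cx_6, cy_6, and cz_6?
cx_1 = 6
cy_1 = 1
cz_1 = 1
w_1 = 1.5
d_1 = 3
cx_2 = 3
cy_2 = 2.5
cz_2 = 6.5
cx_3 = 3
cy_3 = 6.5
cz_3 = 2.5
h_3 = 1.5
cx_4 = 2
cy_4 = 2
cz_4 = 0.5
w_4 = 1.5
d_4 = 3
cx_5 = 2
cy_5 = 0.5
cz_5 = 7
w_5 = 2
h_5 = 2.5
cx_6 = 2.5
cy_6 = 5
cz_6 = 5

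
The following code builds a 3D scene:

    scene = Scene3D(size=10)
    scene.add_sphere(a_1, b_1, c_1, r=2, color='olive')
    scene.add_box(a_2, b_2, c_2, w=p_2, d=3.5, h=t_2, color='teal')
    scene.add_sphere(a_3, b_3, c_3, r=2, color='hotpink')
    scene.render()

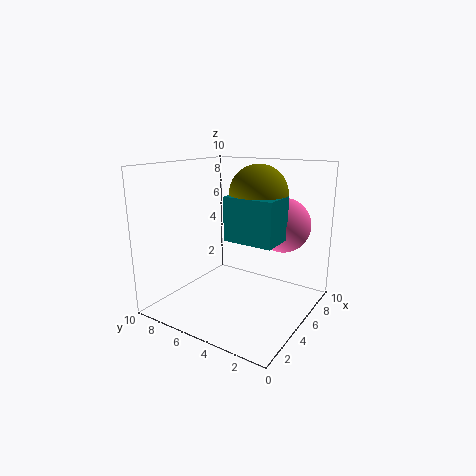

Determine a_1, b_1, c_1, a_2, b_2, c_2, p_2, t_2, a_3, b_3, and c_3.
a_1 = 6, b_1 = 4, c_1 = 8, a_2 = 4, b_2 = 2, c_2 = 5, p_2 = 2.5, t_2 = 3, a_3 = 8, b_3 = 3, c_3 = 5.5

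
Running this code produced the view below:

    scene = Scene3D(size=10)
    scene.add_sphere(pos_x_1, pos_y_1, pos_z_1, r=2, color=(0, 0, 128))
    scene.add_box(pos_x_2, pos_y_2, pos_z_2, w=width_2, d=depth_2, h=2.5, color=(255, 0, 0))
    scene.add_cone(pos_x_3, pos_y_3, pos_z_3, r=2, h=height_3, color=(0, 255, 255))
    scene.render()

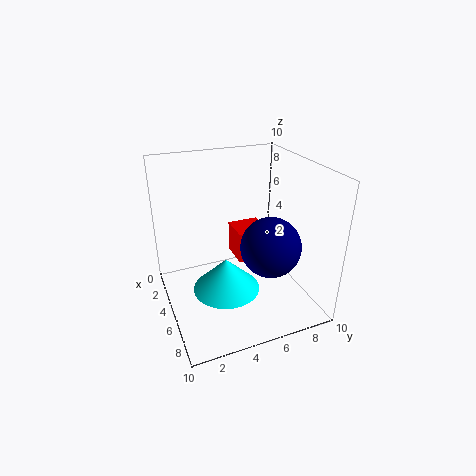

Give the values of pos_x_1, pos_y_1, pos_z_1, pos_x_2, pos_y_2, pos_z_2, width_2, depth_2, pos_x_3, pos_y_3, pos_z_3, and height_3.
pos_x_1 = 7; pos_y_1 = 6.5; pos_z_1 = 5; pos_x_2 = 0.5; pos_y_2 = 6; pos_z_2 = 1.5; width_2 = 2.5; depth_2 = 2.5; pos_x_3 = 8; pos_y_3 = 3; pos_z_3 = 3.5; height_3 = 2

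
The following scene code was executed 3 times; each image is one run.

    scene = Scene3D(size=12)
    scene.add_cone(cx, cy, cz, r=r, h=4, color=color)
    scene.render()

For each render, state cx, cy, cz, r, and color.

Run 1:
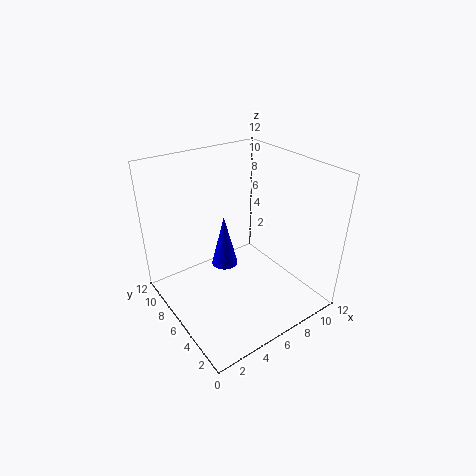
cx = 4, cy = 5, cz = 5, r = 1, color = 'blue'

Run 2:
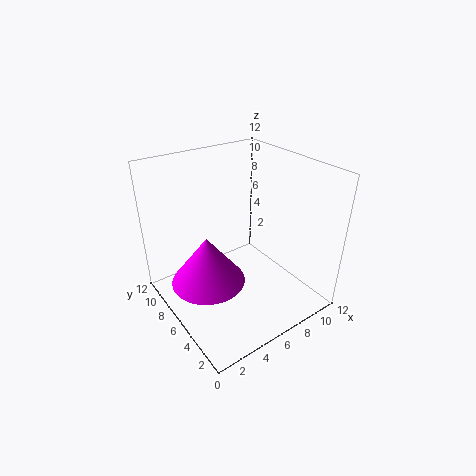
cx = 3, cy = 6, cz = 3, r = 3, color = 'magenta'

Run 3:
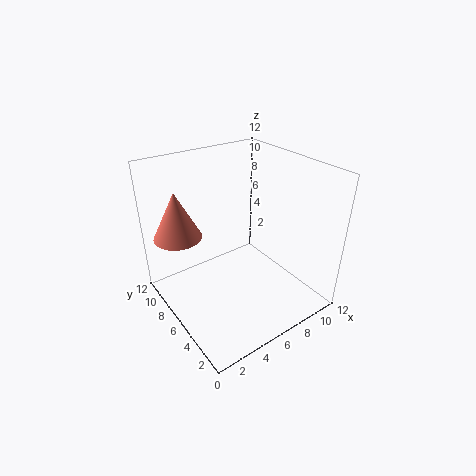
cx = 2, cy = 9, cz = 6, r = 2, color = 'salmon'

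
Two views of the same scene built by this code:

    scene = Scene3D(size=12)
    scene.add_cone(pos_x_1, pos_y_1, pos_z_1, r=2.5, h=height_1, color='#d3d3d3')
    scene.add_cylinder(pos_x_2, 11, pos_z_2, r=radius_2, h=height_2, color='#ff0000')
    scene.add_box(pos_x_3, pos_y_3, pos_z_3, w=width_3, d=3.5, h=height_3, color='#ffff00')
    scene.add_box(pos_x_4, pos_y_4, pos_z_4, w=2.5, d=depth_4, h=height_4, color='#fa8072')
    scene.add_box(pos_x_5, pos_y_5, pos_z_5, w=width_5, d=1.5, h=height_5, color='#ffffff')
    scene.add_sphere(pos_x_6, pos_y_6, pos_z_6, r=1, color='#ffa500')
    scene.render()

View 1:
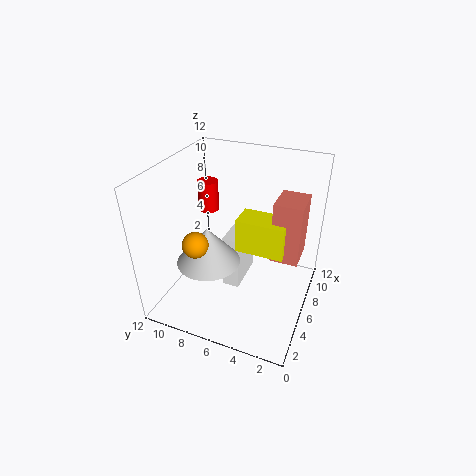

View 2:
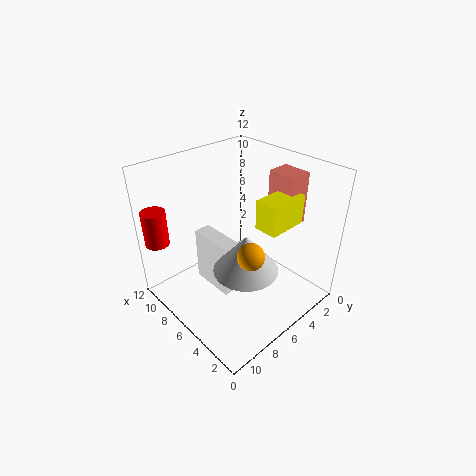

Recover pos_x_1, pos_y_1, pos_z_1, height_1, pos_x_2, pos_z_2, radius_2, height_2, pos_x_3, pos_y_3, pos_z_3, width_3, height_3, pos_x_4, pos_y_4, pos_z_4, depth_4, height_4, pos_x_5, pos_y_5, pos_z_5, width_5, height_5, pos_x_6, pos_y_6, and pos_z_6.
pos_x_1 = 3.5, pos_y_1 = 7.5, pos_z_1 = 5, height_1 = 3, pos_x_2 = 10.5, pos_z_2 = 5.5, radius_2 = 1, height_2 = 3, pos_x_3 = 3, pos_y_3 = 1.5, pos_z_3 = 7, width_3 = 2, height_3 = 2.5, pos_x_4 = 3.5, pos_y_4 = 0.5, pos_z_4 = 6.5, depth_4 = 2, height_4 = 4.5, pos_x_5 = 6, pos_y_5 = 6, pos_z_5 = 0.5, width_5 = 4, height_5 = 5, pos_x_6 = 2.5, pos_y_6 = 8, pos_z_6 = 7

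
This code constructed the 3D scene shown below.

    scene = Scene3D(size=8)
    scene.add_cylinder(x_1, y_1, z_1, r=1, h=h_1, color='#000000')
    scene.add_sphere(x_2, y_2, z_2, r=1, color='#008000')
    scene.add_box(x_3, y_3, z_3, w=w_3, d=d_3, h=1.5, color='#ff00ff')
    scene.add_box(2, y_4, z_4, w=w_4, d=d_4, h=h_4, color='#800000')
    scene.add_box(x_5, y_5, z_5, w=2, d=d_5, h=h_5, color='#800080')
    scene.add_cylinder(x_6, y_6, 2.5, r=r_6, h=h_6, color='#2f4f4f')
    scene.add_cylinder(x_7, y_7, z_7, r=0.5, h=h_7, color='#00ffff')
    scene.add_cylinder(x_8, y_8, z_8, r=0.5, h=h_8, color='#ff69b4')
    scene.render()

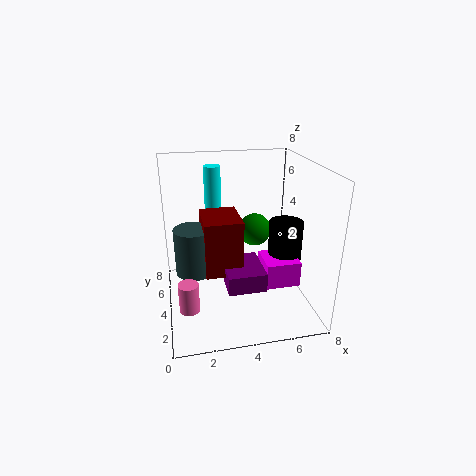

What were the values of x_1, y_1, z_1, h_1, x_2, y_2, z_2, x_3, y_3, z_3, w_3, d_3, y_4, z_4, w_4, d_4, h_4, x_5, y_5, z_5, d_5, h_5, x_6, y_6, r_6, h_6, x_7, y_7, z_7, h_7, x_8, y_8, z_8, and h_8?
x_1 = 7
y_1 = 4.5
z_1 = 2
h_1 = 2.5
x_2 = 5.5
y_2 = 6
z_2 = 3.5
x_3 = 5.5
y_3 = 3
z_3 = 1
w_3 = 2
d_3 = 2
y_4 = 2.5
z_4 = 2.5
w_4 = 2
d_4 = 2.5
h_4 = 3
x_5 = 3
y_5 = 1.5
z_5 = 2
d_5 = 2.5
h_5 = 1
x_6 = 1.5
y_6 = 3.5
r_6 = 1
h_6 = 2.5
x_7 = 3
y_7 = 6.5
z_7 = 5
h_7 = 2.5
x_8 = 1
y_8 = 1.5
z_8 = 1.5
h_8 = 1.5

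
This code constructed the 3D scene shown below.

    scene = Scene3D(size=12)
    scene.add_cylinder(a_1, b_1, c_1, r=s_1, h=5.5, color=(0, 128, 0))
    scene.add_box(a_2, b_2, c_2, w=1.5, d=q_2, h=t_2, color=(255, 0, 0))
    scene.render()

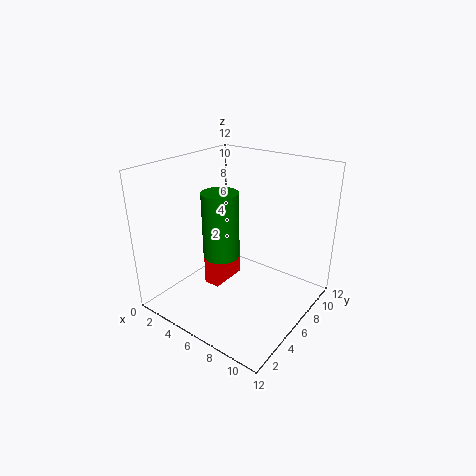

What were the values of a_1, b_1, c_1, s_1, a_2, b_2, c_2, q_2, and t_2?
a_1 = 5; b_1 = 5; c_1 = 4.5; s_1 = 1.5; a_2 = 2.5; b_2 = 5.5; c_2 = 0.5; q_2 = 3.5; t_2 = 3.5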